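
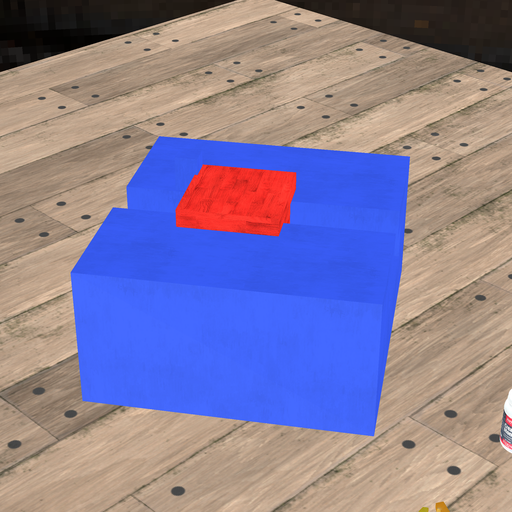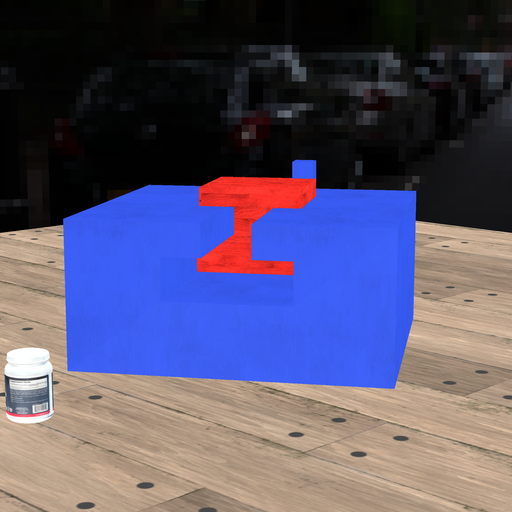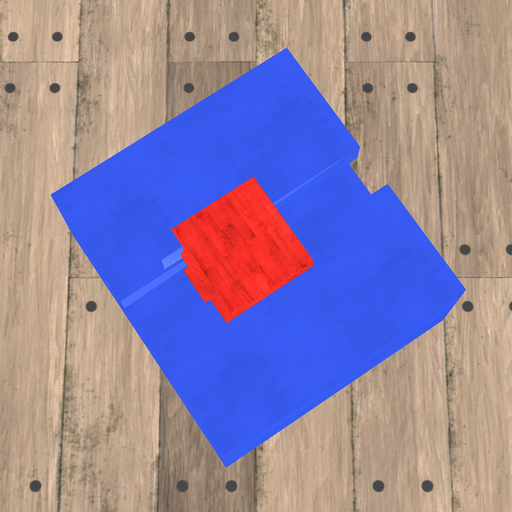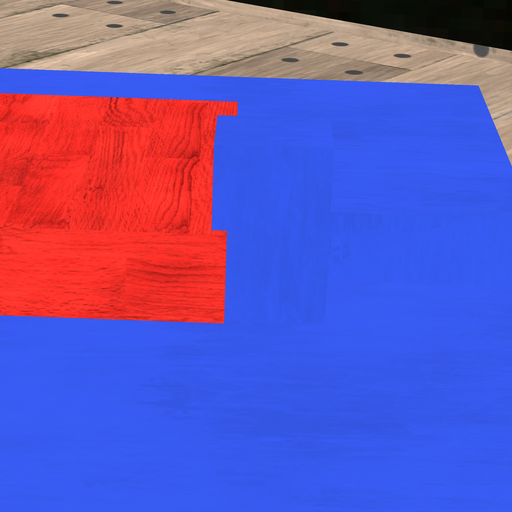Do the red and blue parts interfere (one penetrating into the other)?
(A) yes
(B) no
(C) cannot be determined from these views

(A) yes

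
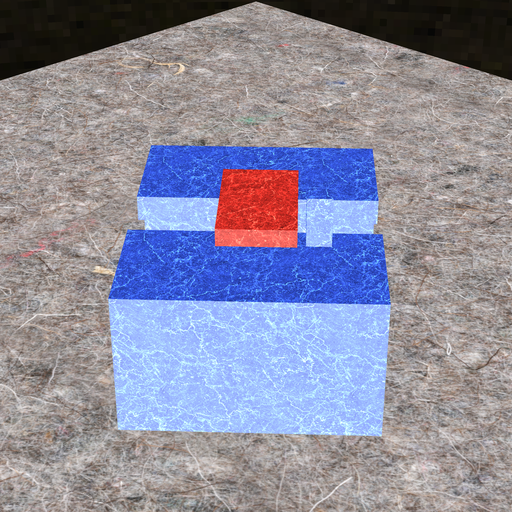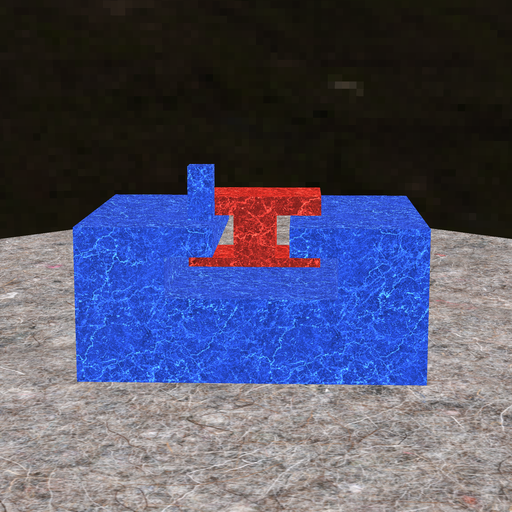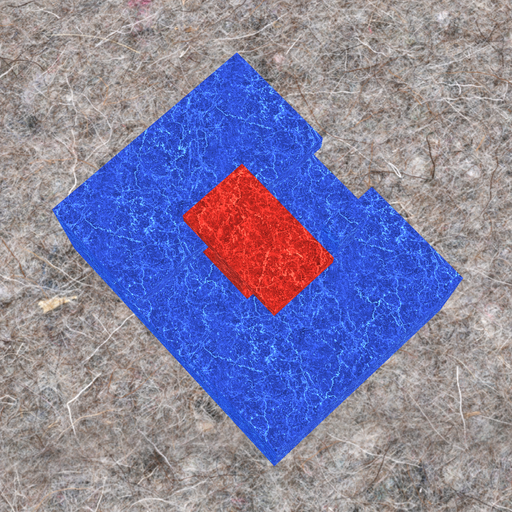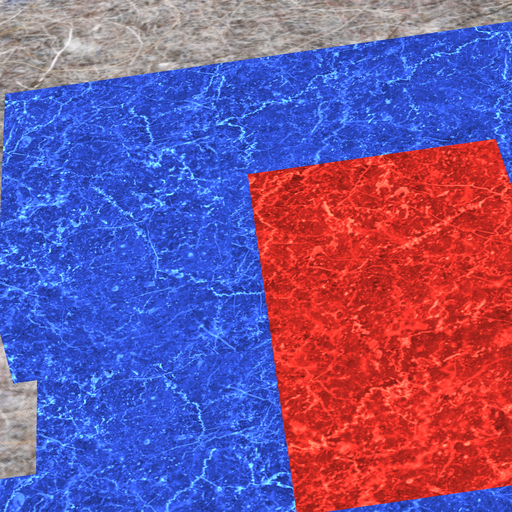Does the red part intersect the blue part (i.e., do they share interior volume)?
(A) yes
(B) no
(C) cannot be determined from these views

(B) no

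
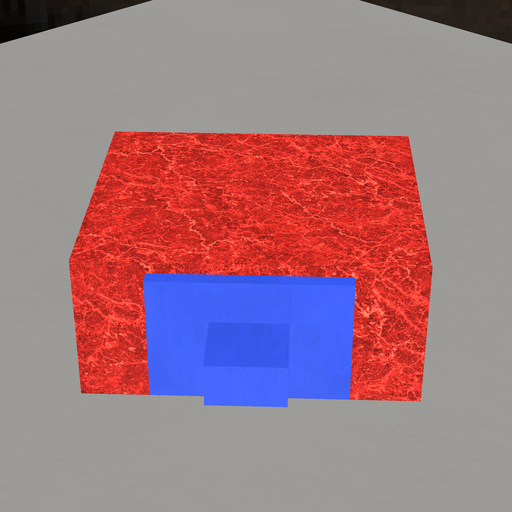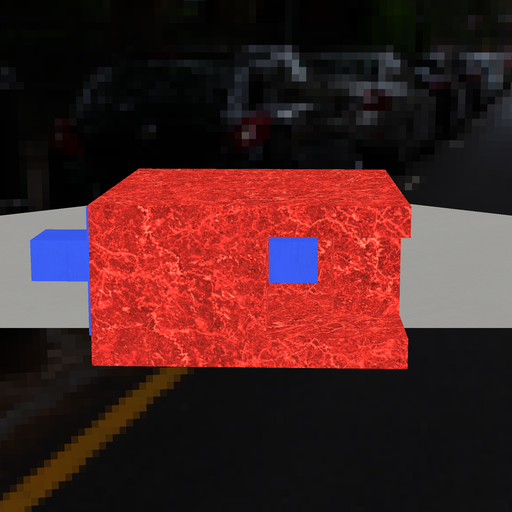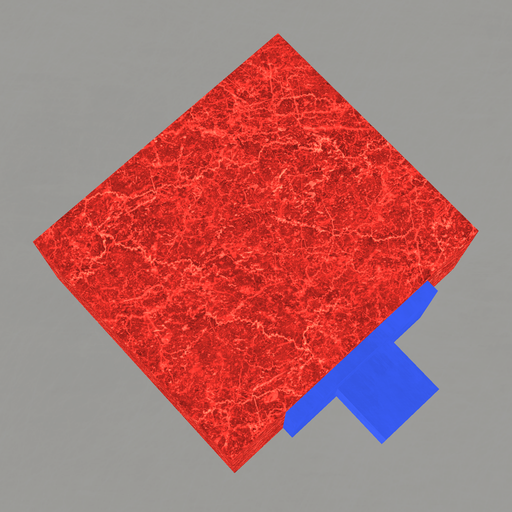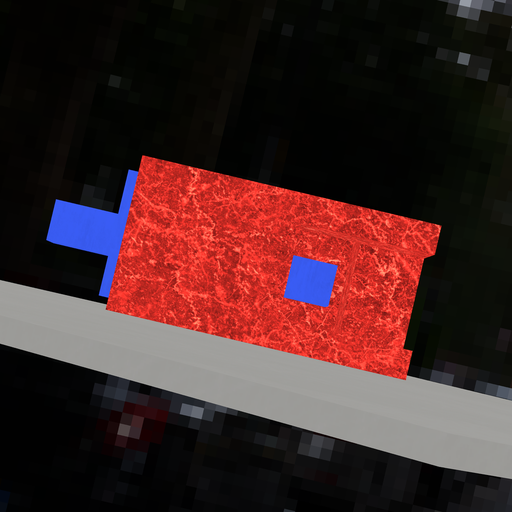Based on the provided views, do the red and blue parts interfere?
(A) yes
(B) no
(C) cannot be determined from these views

(B) no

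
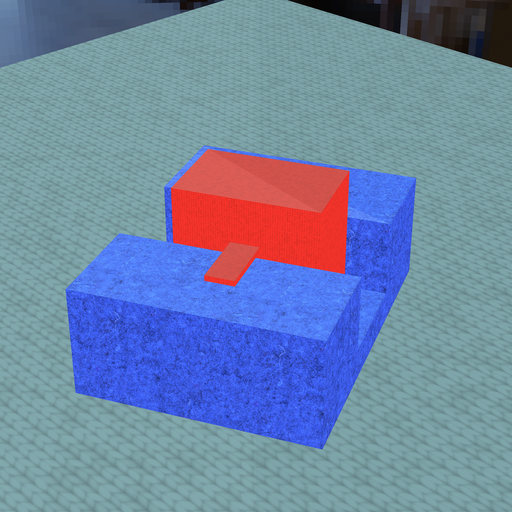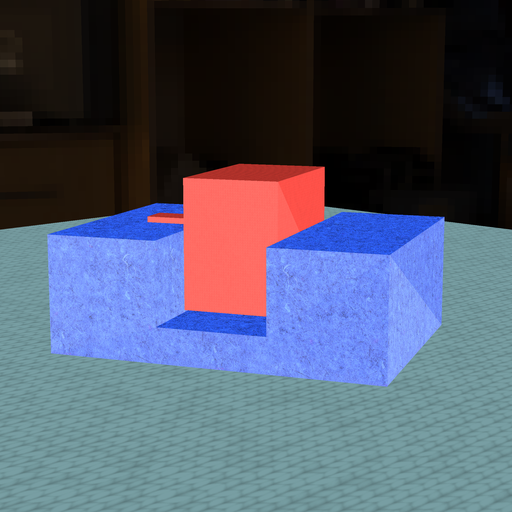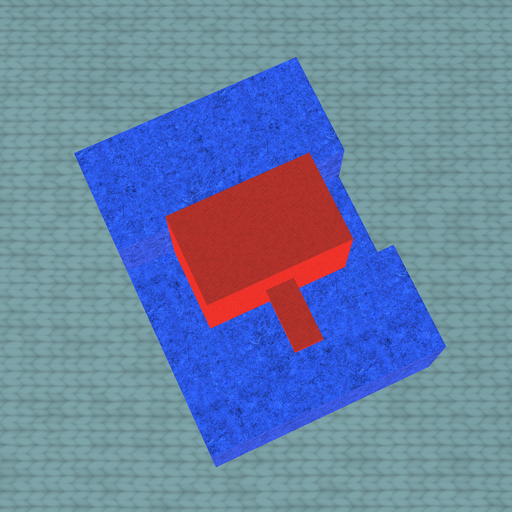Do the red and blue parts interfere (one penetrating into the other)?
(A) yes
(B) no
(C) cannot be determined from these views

(B) no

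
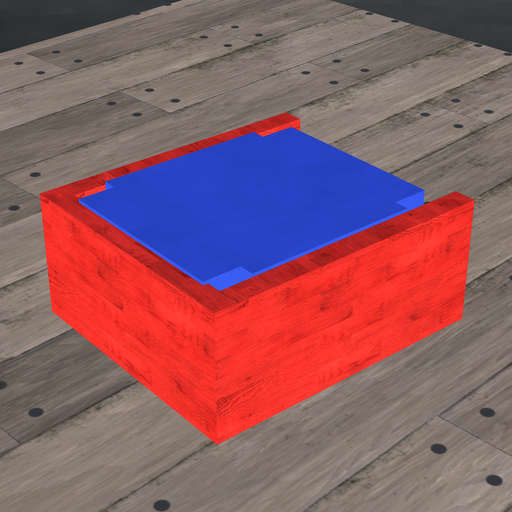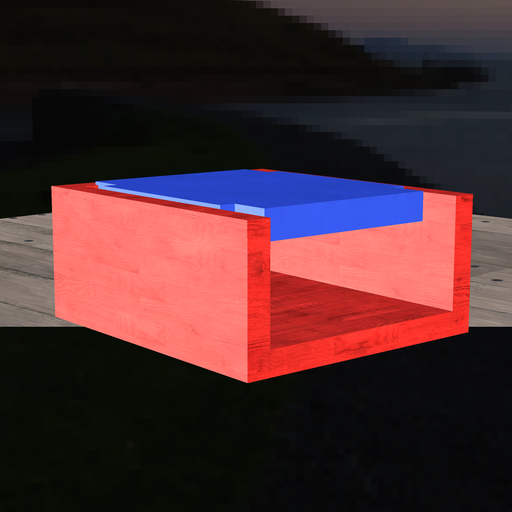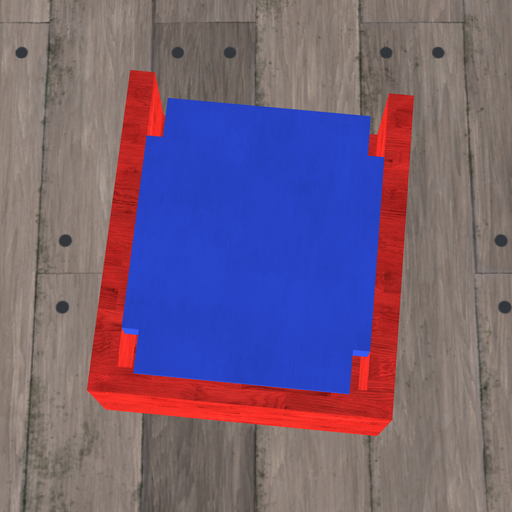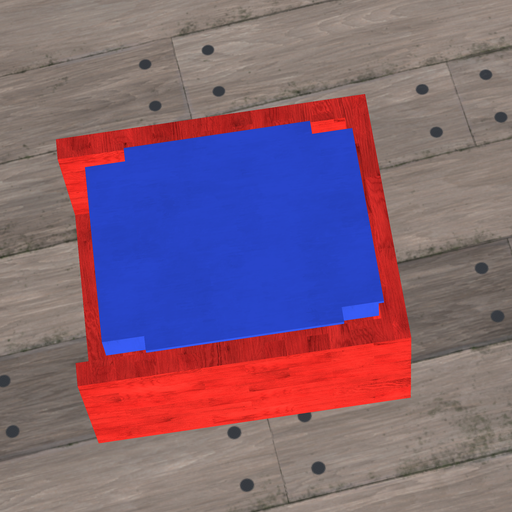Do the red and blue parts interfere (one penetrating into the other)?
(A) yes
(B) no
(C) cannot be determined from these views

(A) yes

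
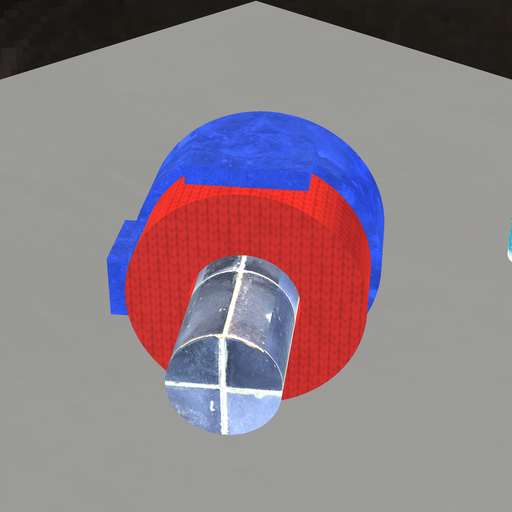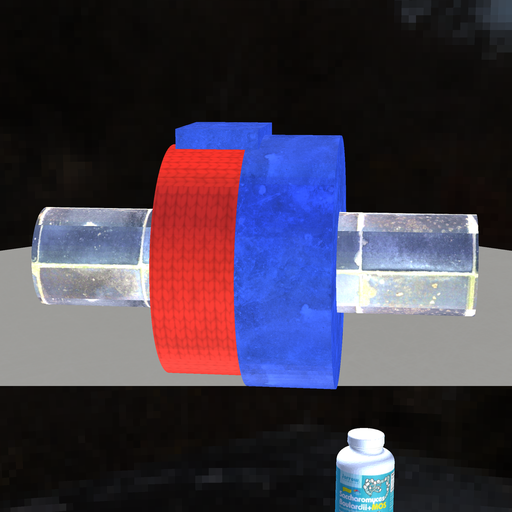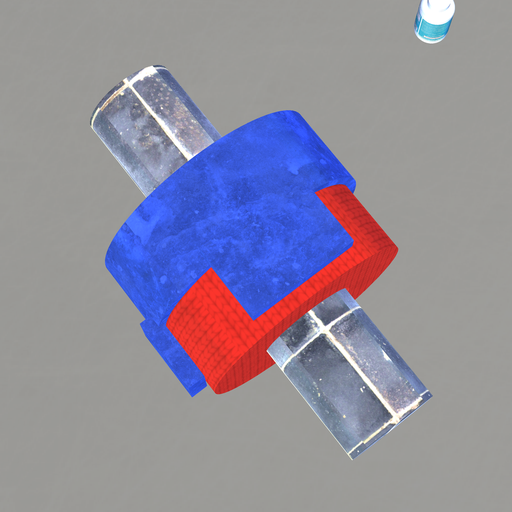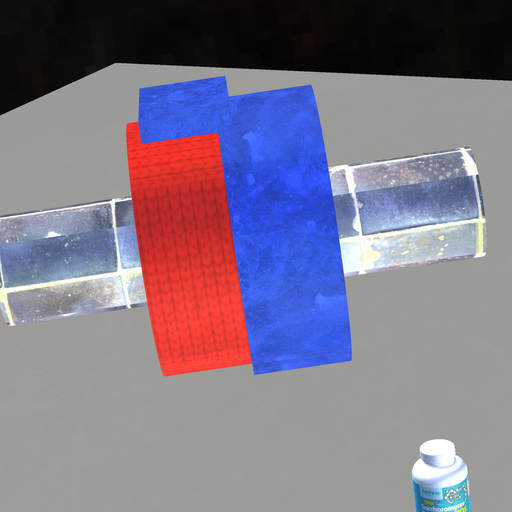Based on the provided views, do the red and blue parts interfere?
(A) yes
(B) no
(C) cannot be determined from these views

(A) yes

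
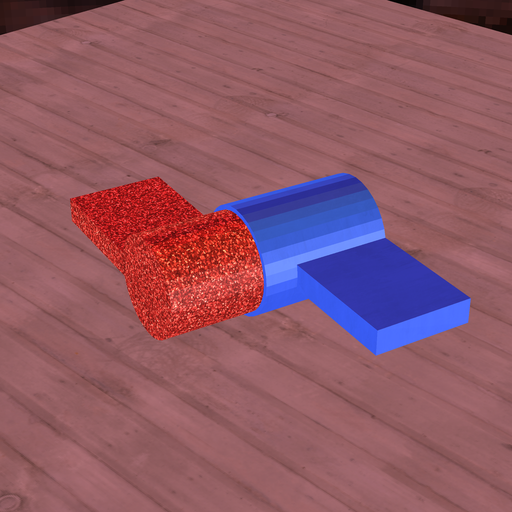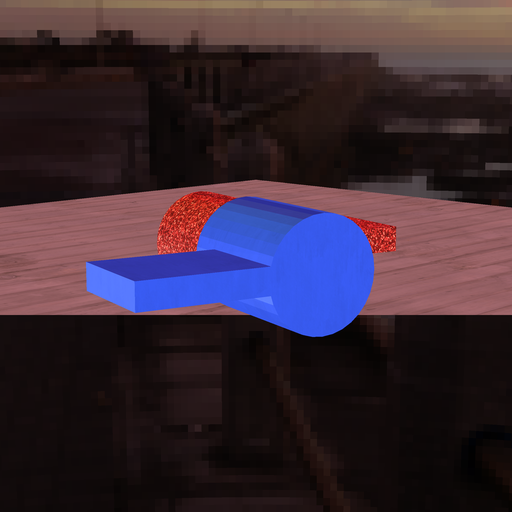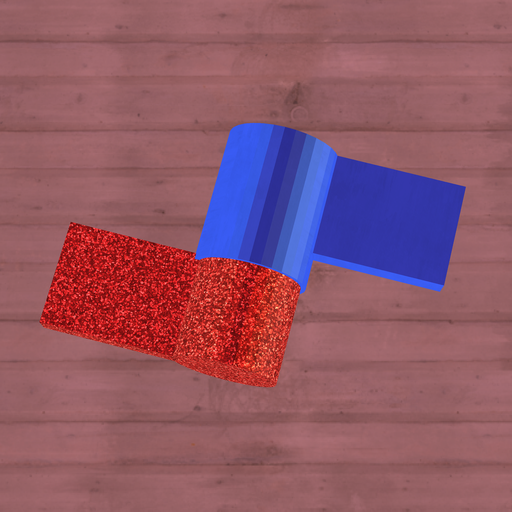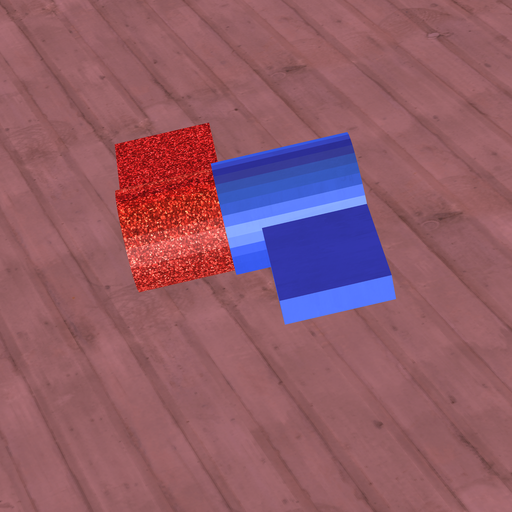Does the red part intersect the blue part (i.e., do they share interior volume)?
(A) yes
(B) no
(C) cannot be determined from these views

(A) yes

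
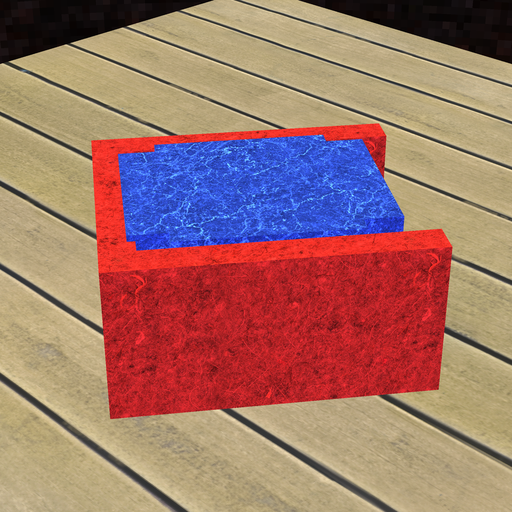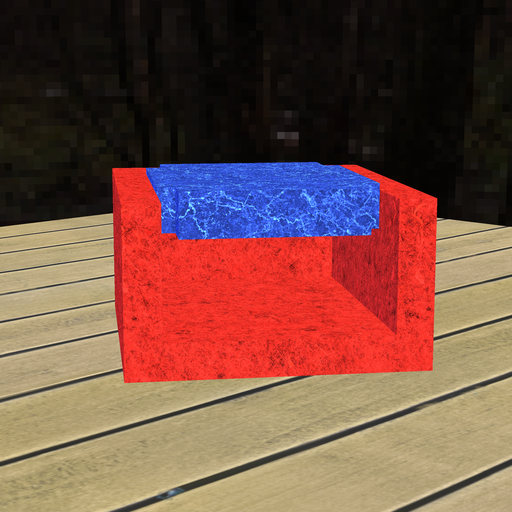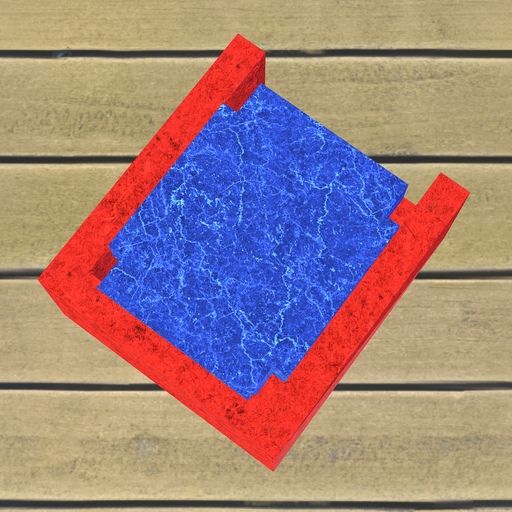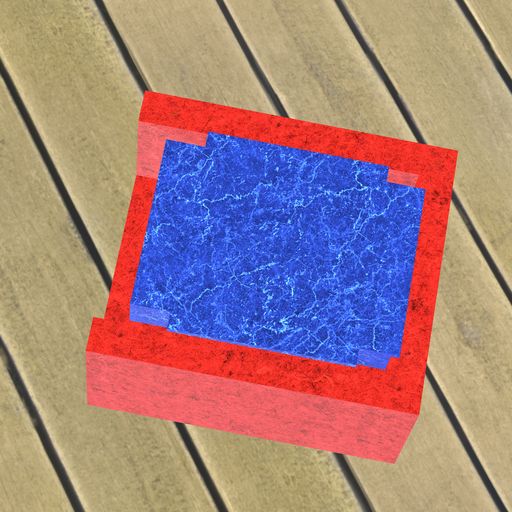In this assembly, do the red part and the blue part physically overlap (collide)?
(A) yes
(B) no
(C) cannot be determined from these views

(A) yes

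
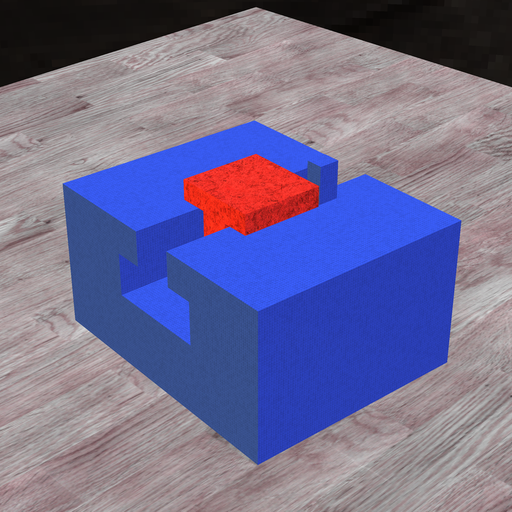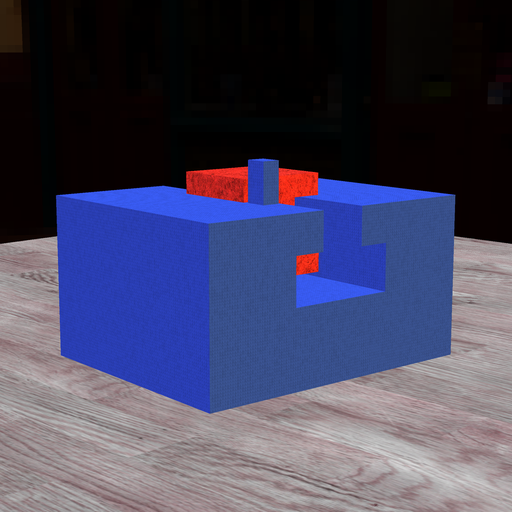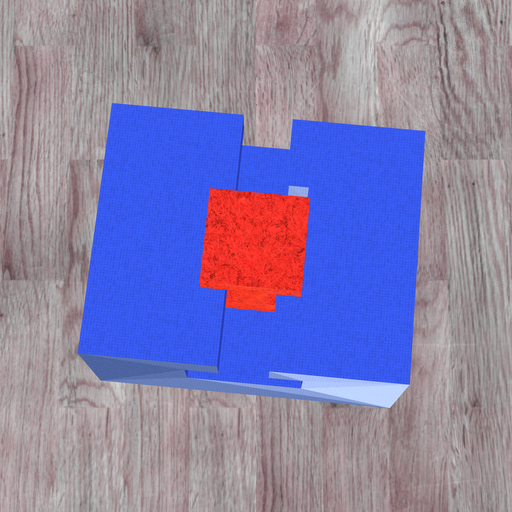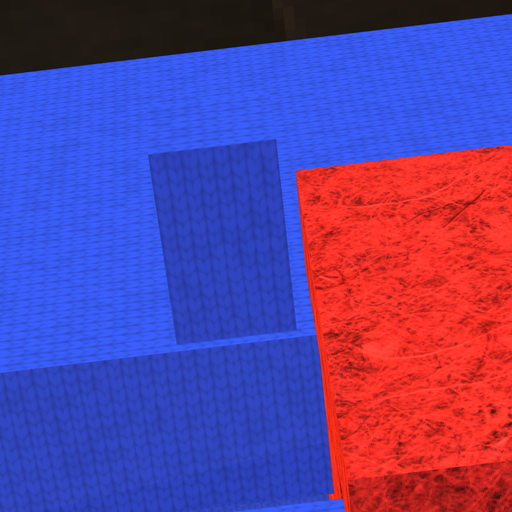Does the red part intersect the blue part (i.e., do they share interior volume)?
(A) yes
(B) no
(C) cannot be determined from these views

(B) no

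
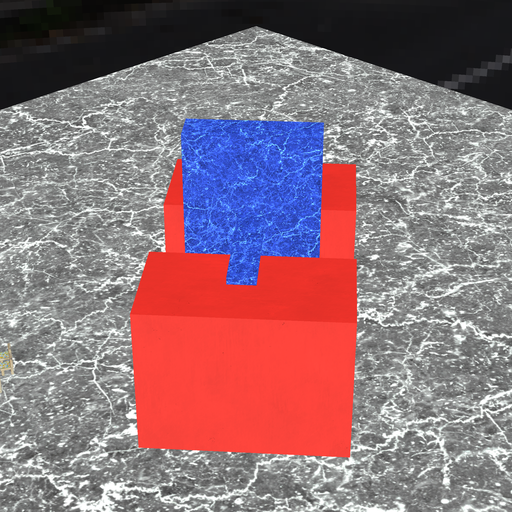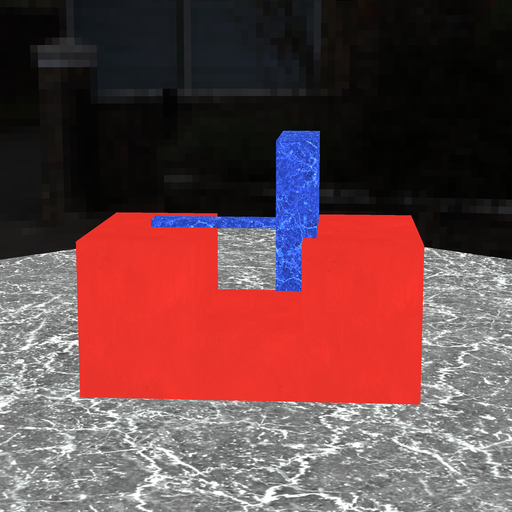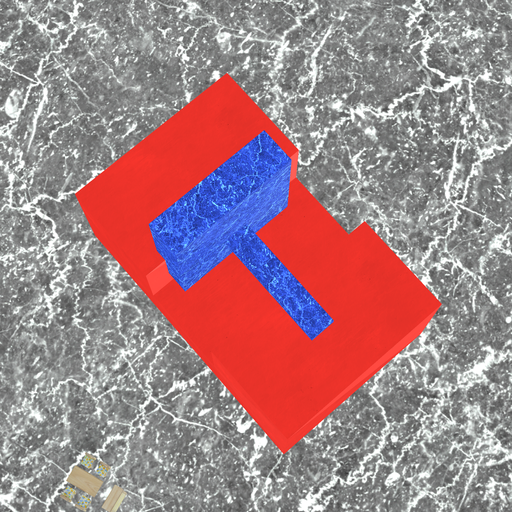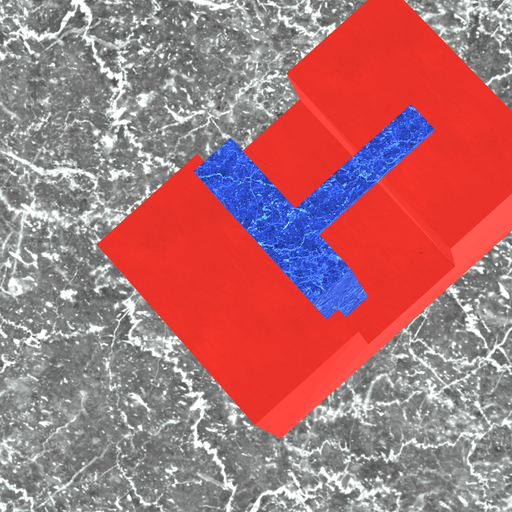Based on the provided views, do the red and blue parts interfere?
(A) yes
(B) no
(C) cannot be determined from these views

(A) yes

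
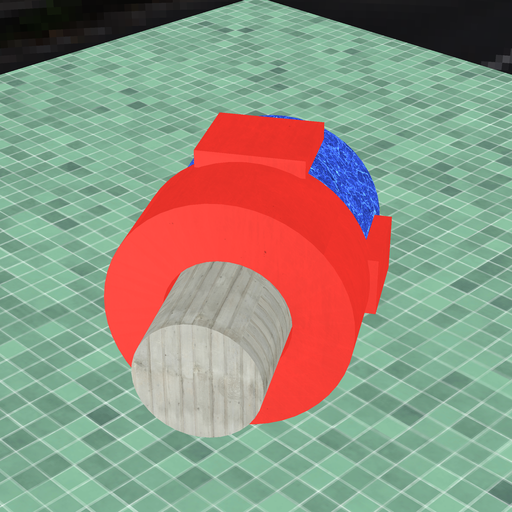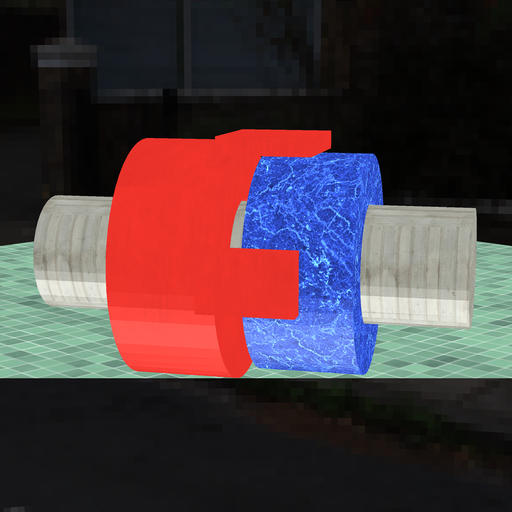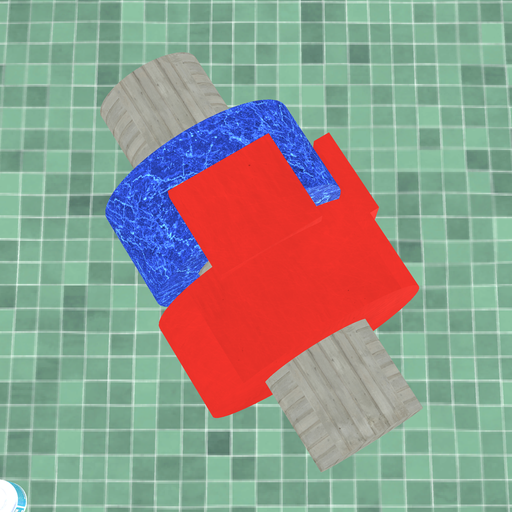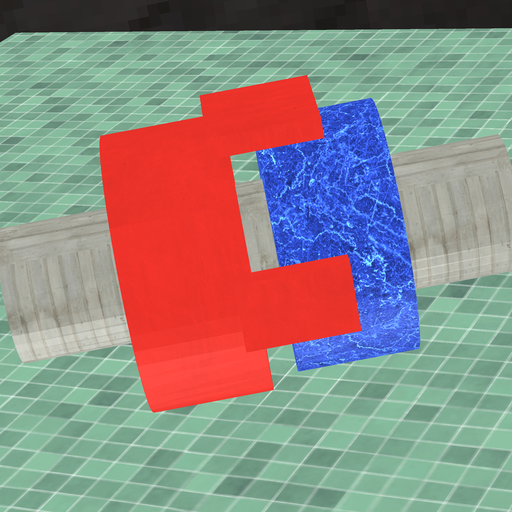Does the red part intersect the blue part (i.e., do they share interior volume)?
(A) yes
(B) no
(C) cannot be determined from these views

(B) no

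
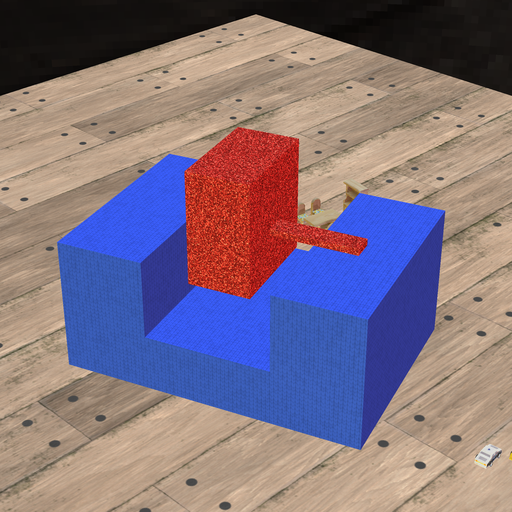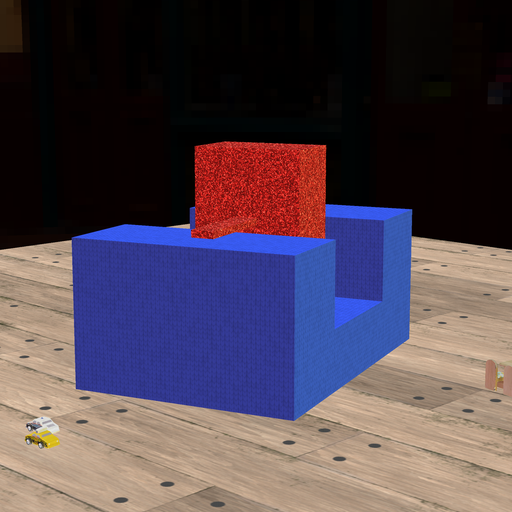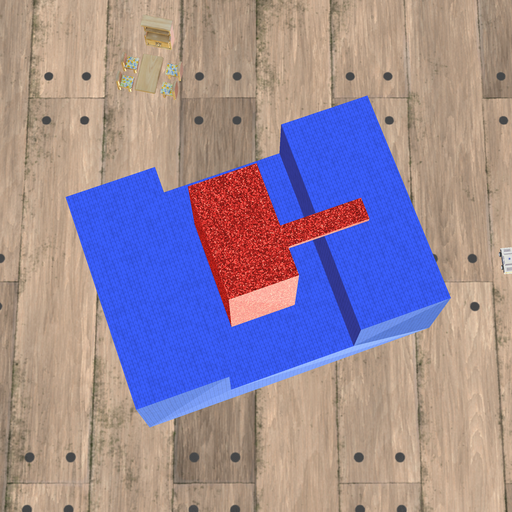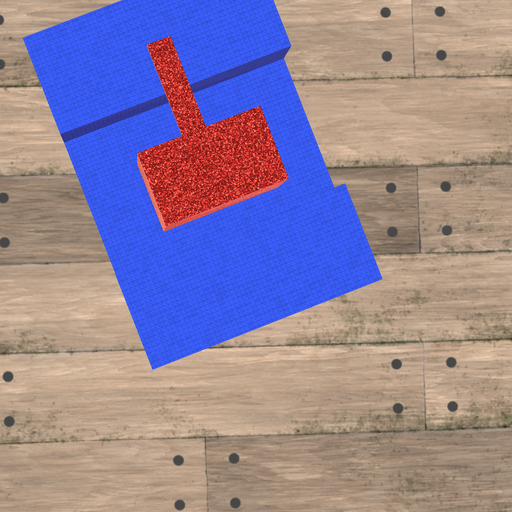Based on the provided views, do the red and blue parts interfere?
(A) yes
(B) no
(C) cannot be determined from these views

(B) no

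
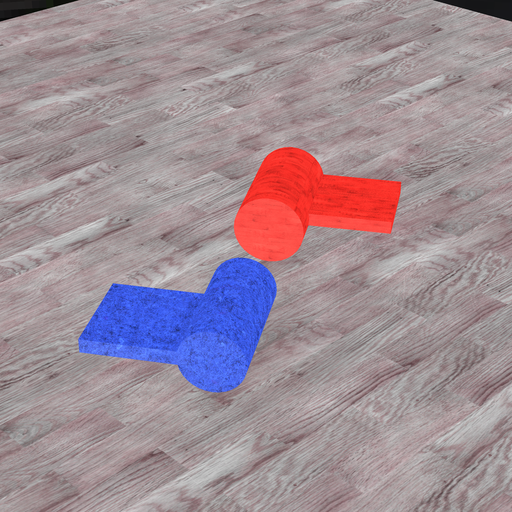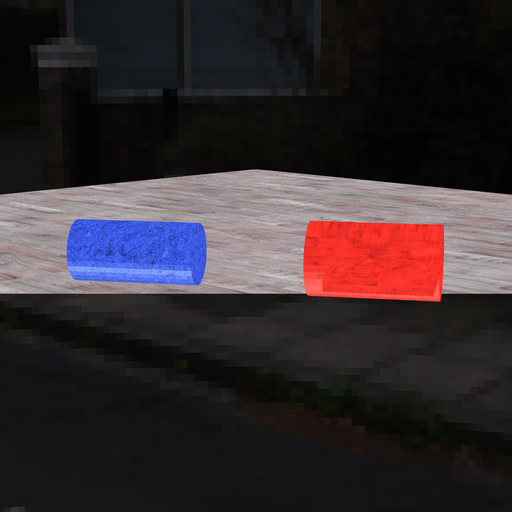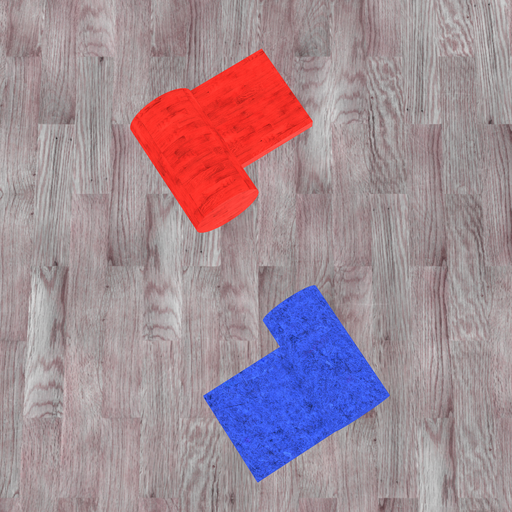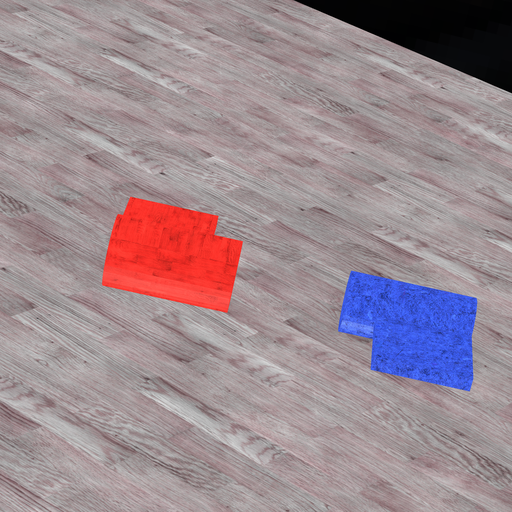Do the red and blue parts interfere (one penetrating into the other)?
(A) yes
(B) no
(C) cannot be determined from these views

(B) no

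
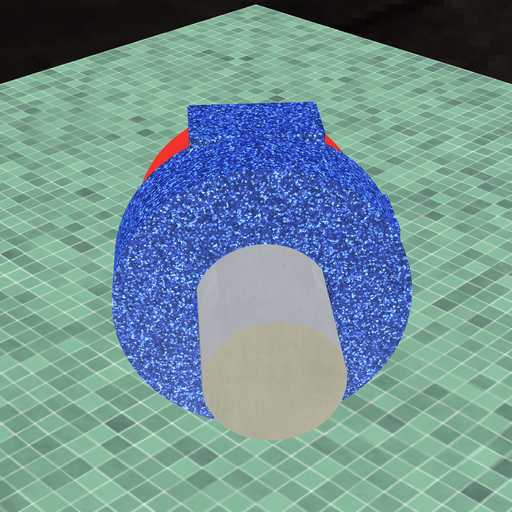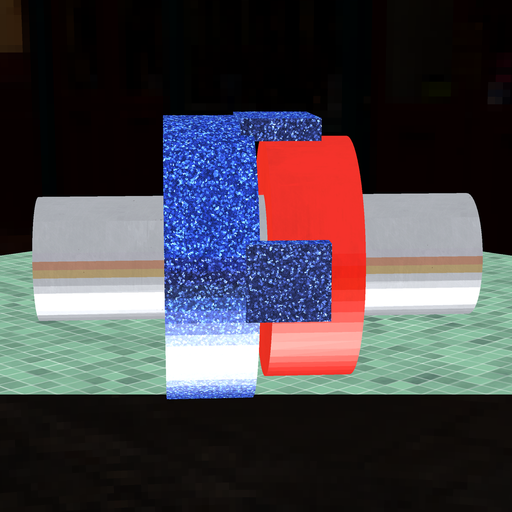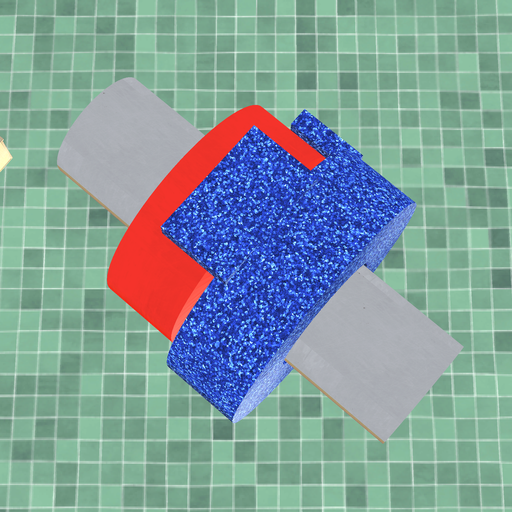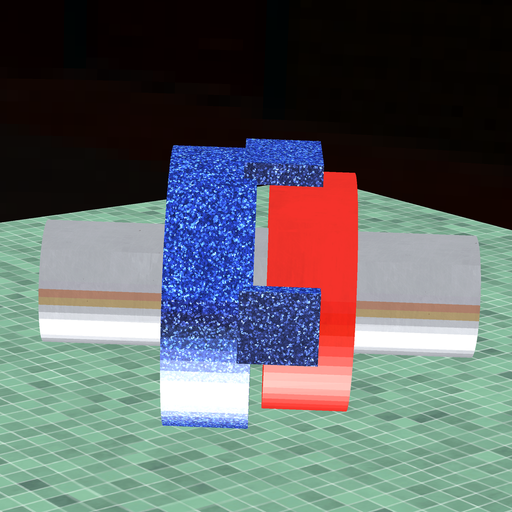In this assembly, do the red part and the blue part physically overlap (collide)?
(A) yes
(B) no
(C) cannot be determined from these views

(B) no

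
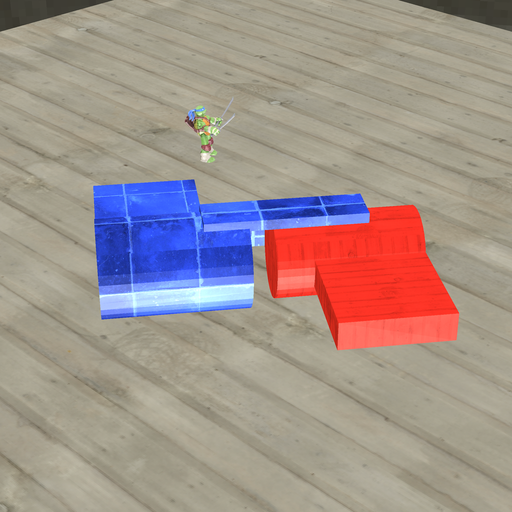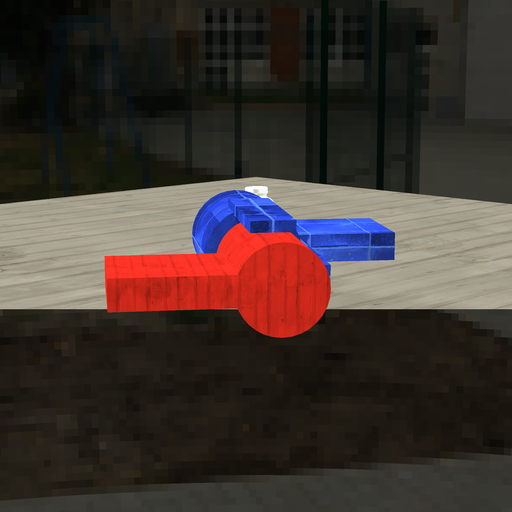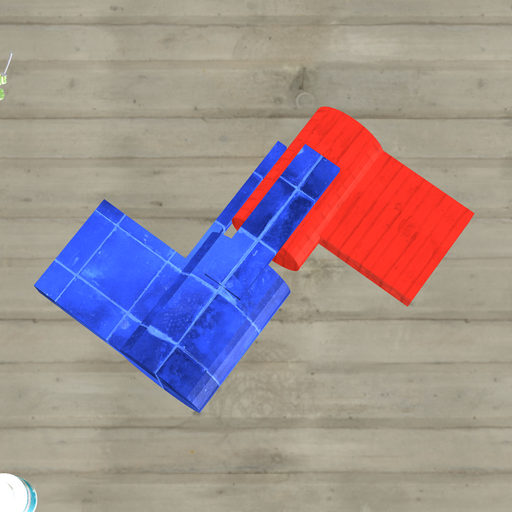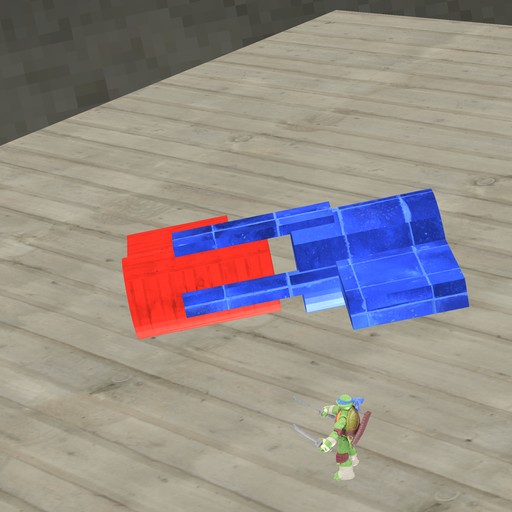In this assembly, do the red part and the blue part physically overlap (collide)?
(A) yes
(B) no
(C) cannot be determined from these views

(B) no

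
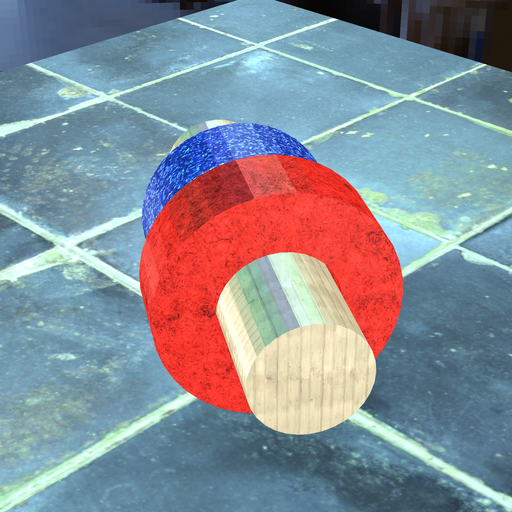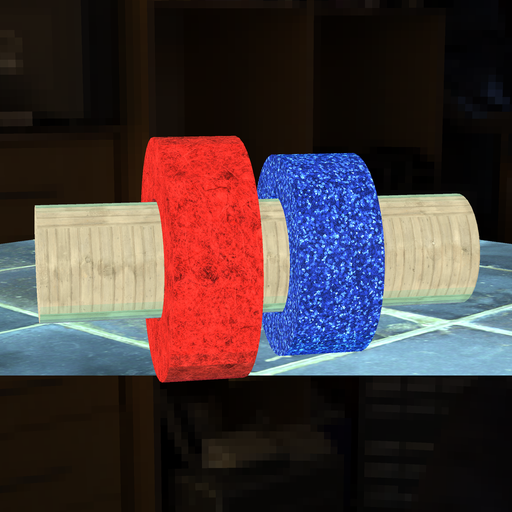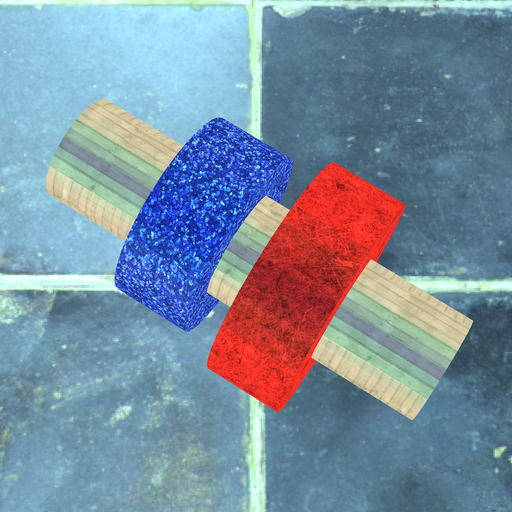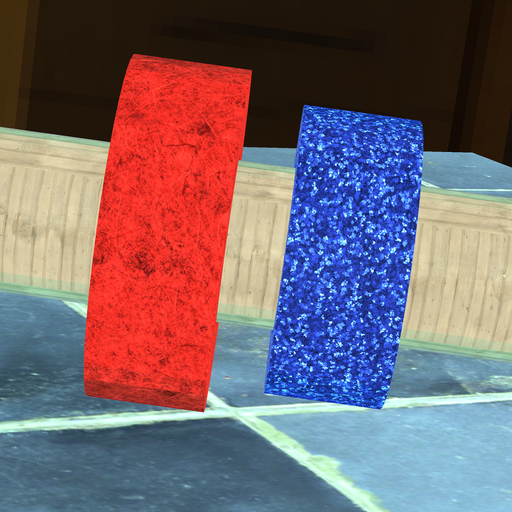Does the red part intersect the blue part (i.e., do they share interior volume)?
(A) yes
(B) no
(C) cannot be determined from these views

(B) no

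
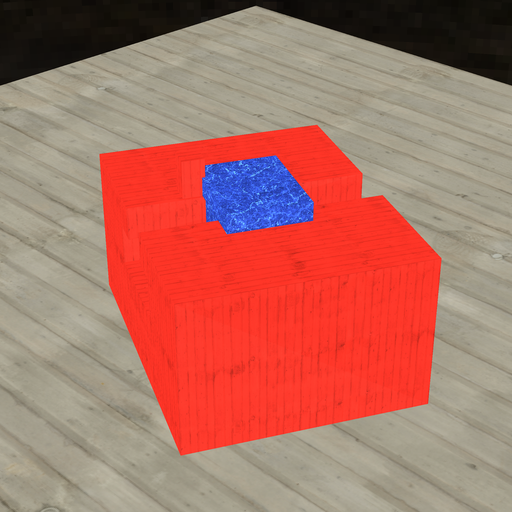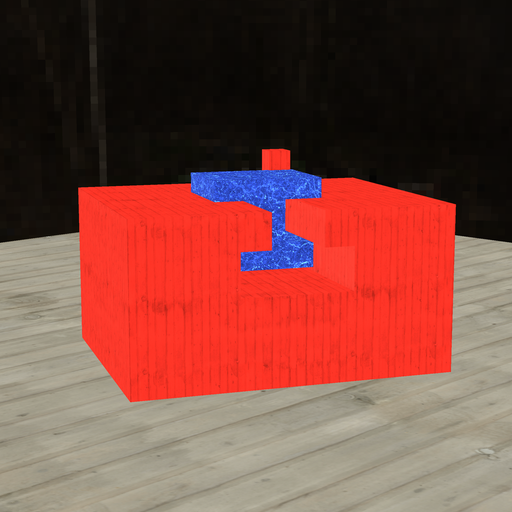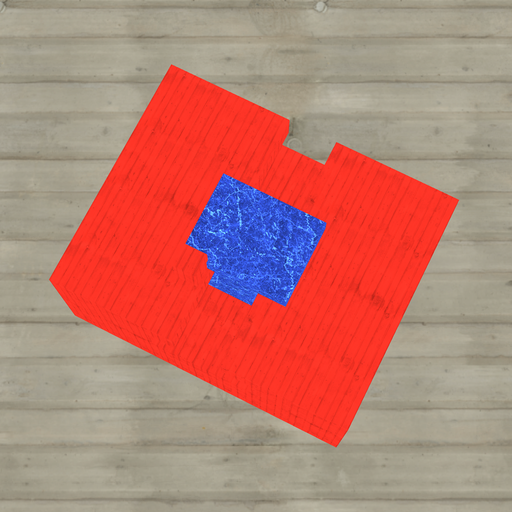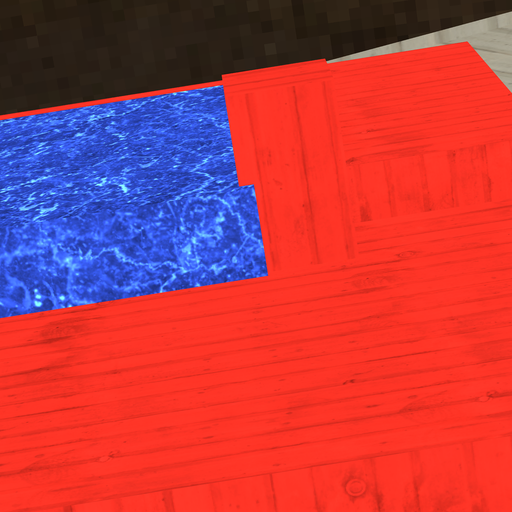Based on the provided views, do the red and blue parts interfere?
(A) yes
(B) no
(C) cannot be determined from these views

(A) yes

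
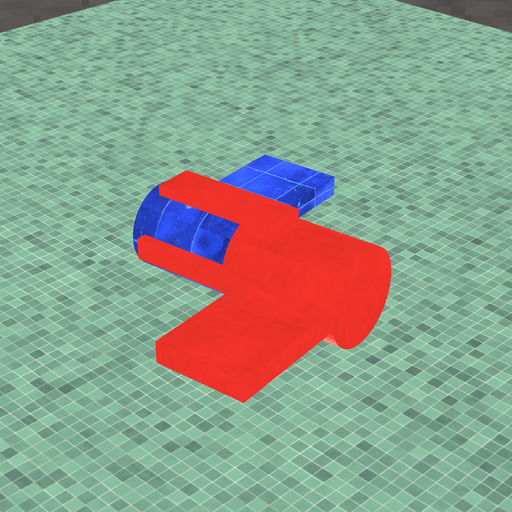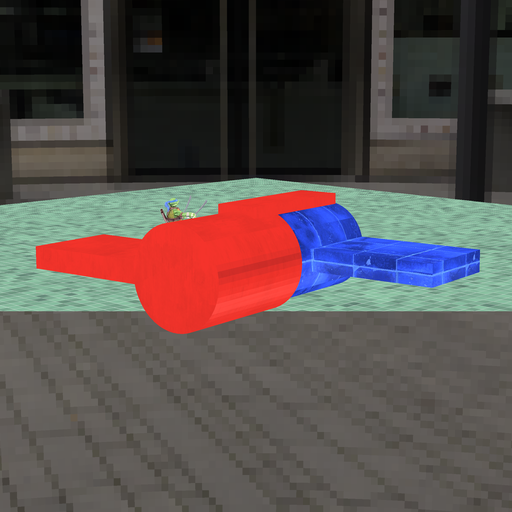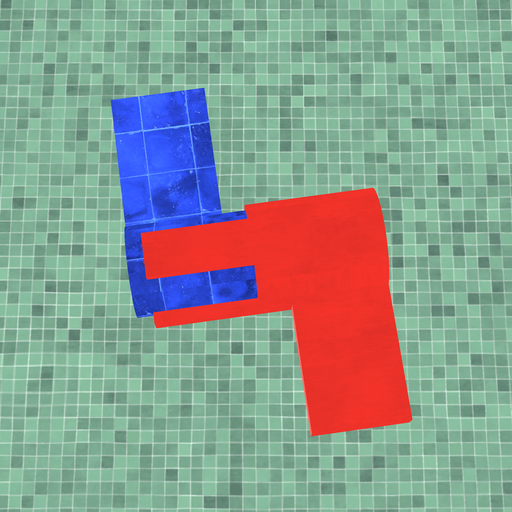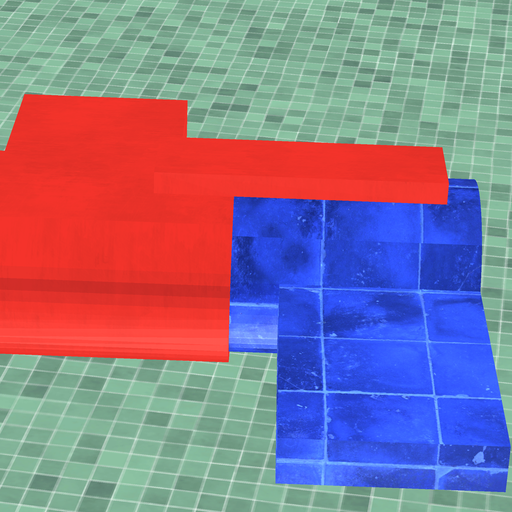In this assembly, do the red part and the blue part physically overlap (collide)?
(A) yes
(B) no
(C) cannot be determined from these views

(A) yes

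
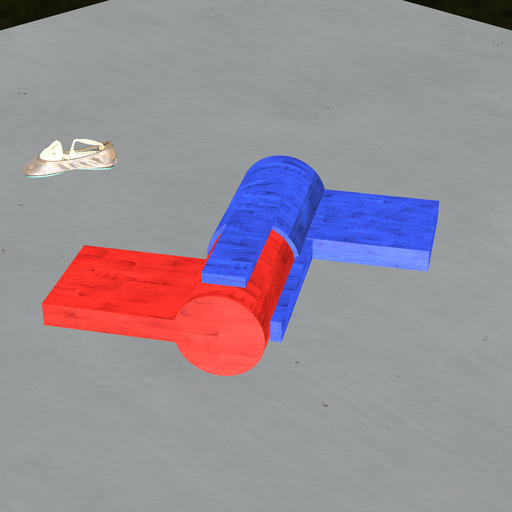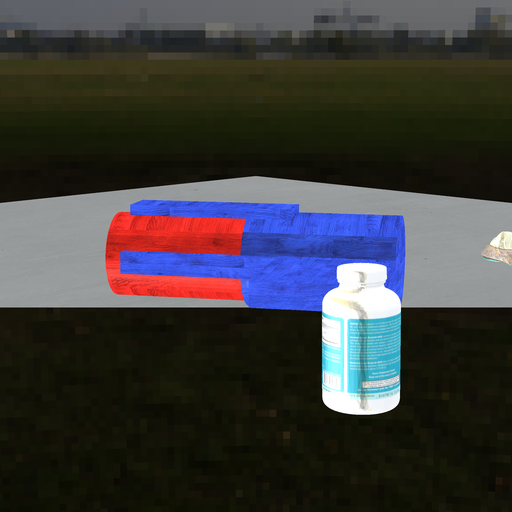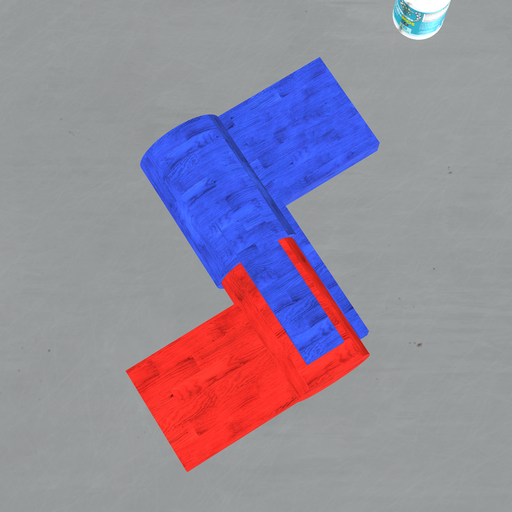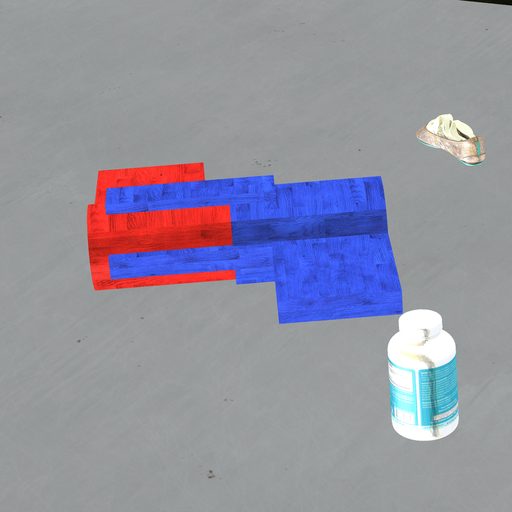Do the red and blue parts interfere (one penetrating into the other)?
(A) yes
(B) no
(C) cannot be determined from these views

(A) yes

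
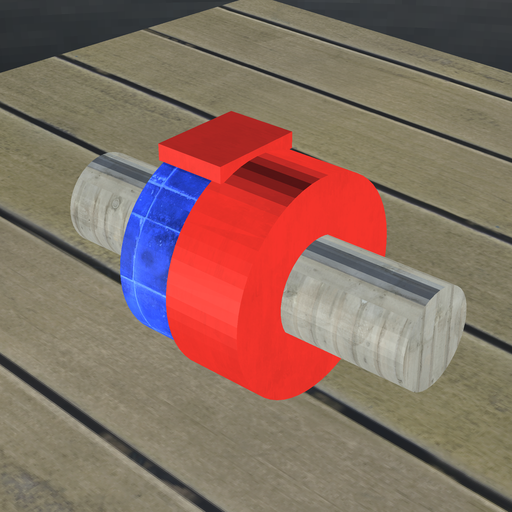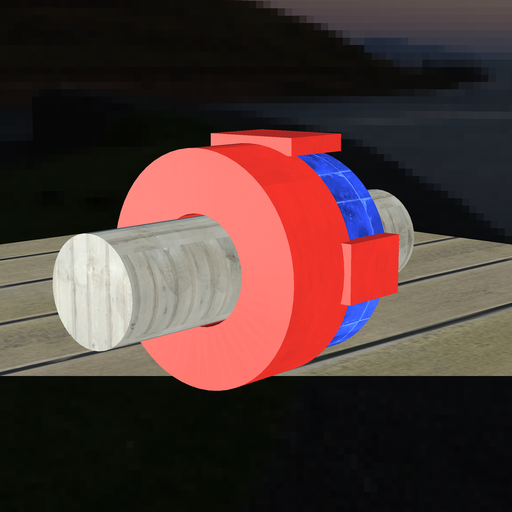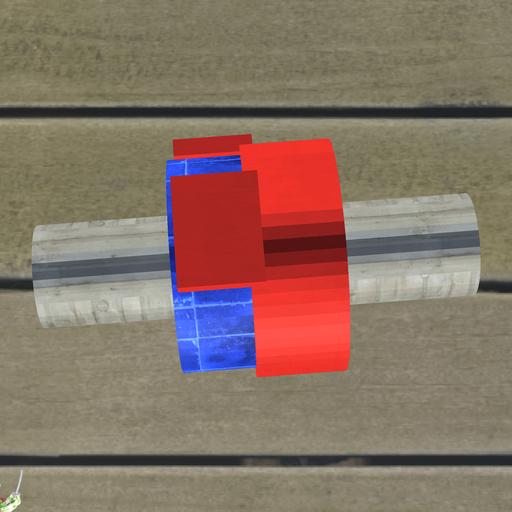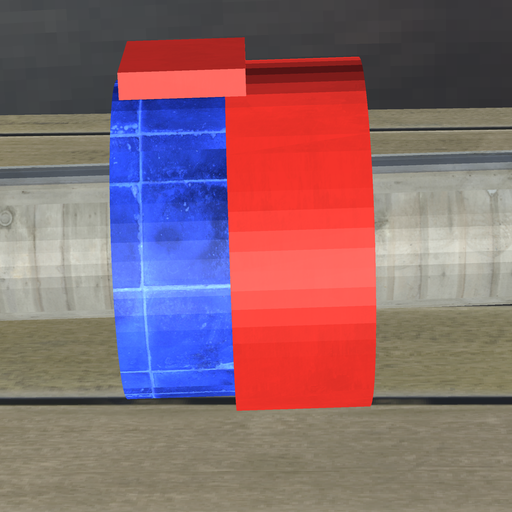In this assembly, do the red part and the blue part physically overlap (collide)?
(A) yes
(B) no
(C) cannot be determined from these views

(A) yes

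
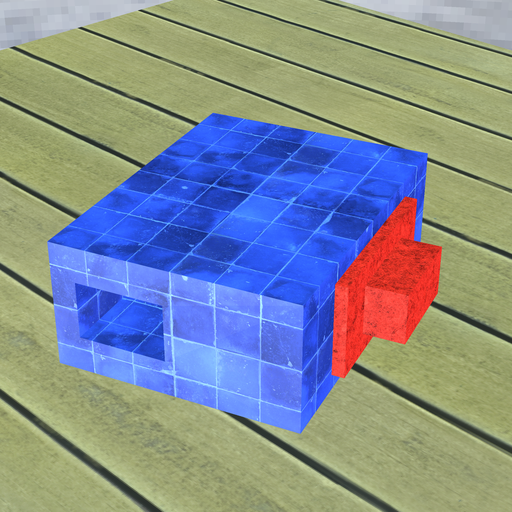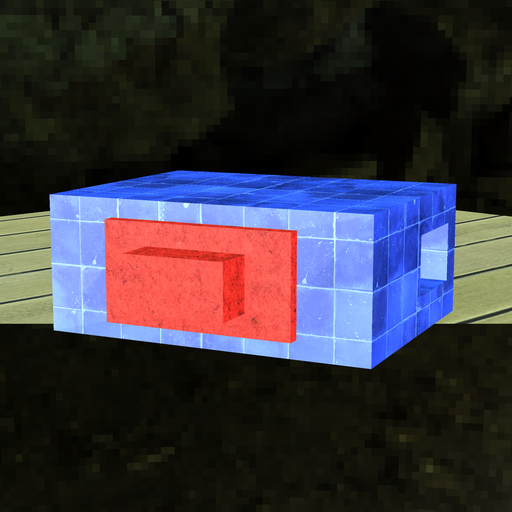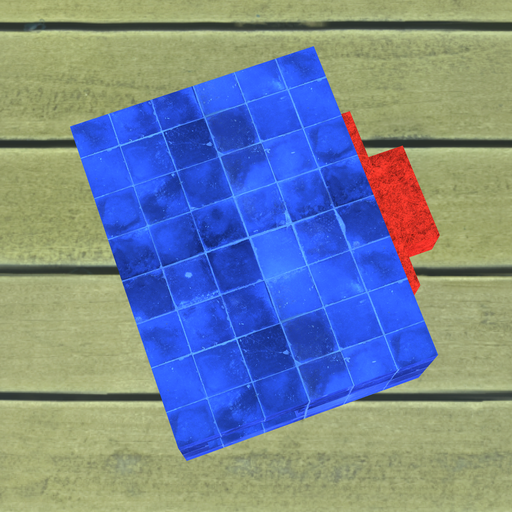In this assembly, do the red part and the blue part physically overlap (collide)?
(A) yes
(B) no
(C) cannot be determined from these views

(C) cannot be determined from these views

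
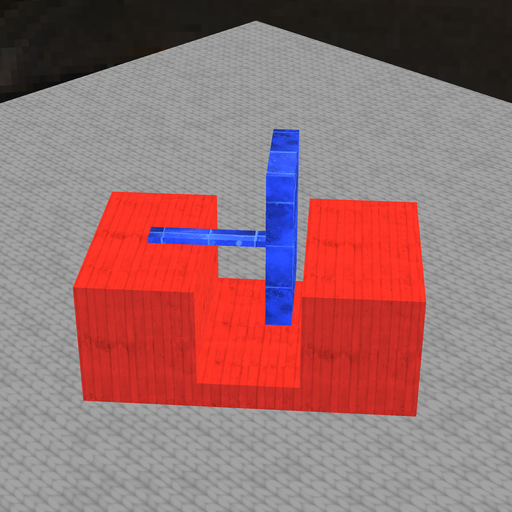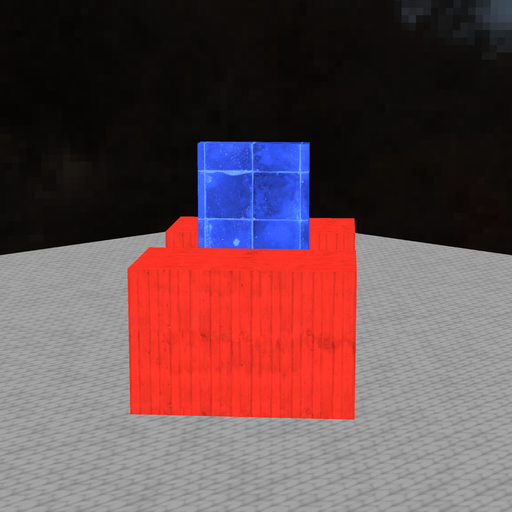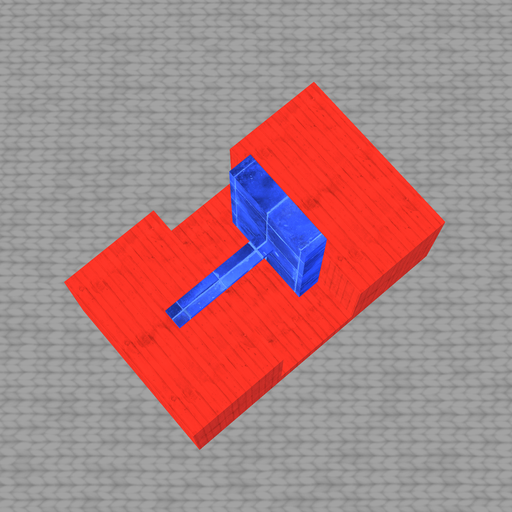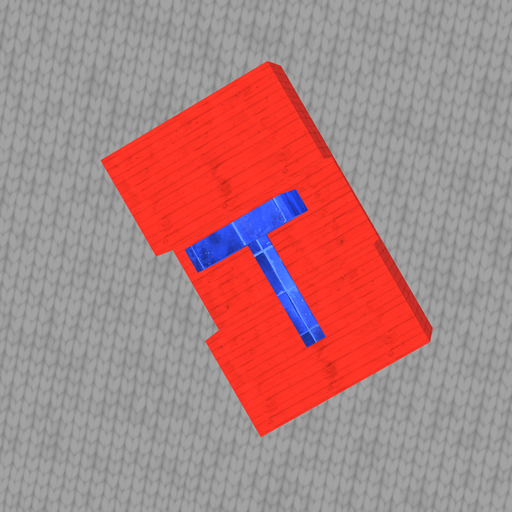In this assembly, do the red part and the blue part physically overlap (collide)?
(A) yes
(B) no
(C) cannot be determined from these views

(B) no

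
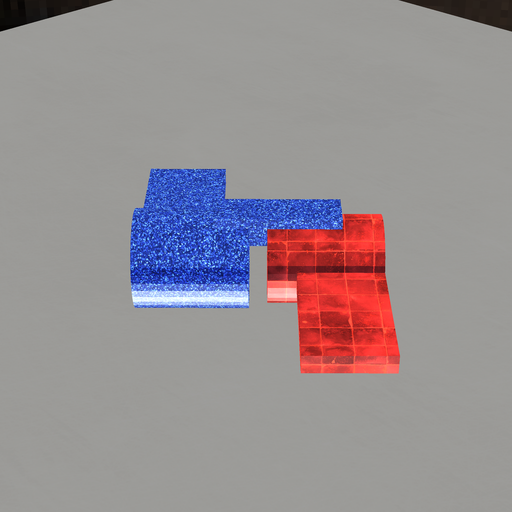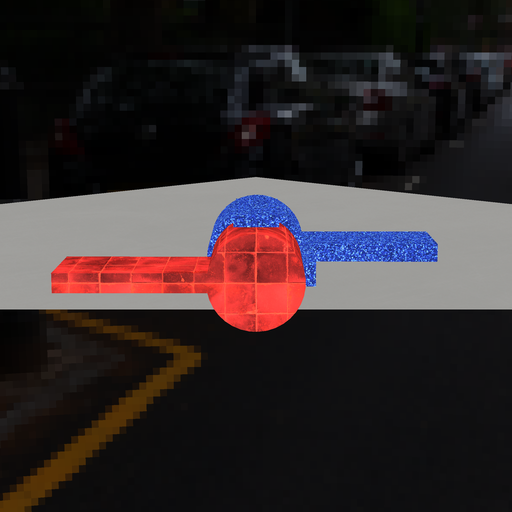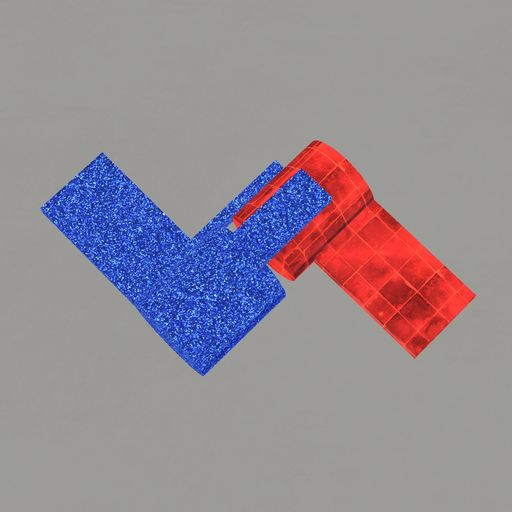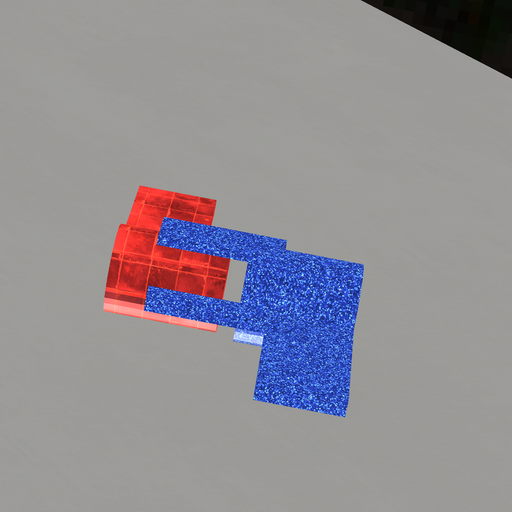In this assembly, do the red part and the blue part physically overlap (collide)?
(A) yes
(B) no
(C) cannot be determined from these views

(B) no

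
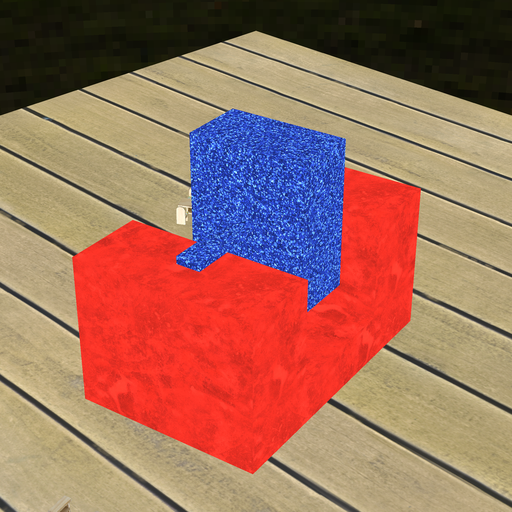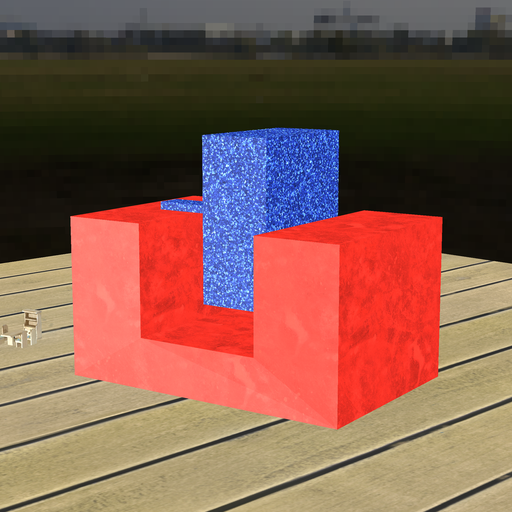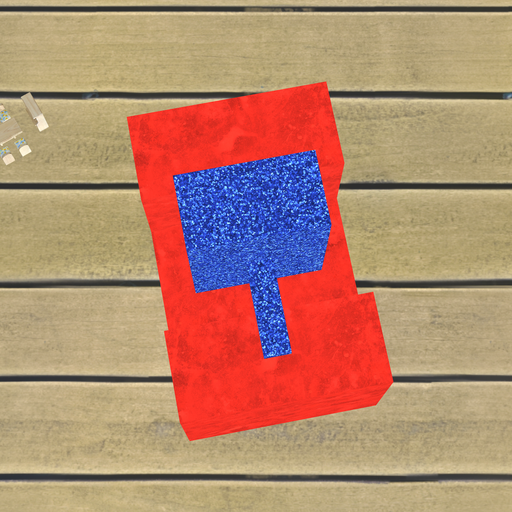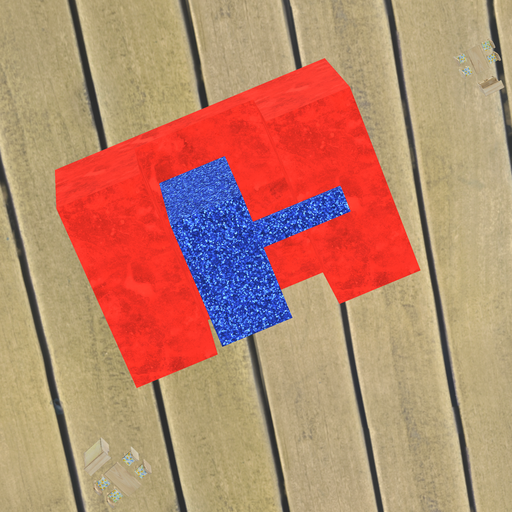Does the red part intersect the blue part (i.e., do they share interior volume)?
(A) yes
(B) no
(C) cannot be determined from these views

(B) no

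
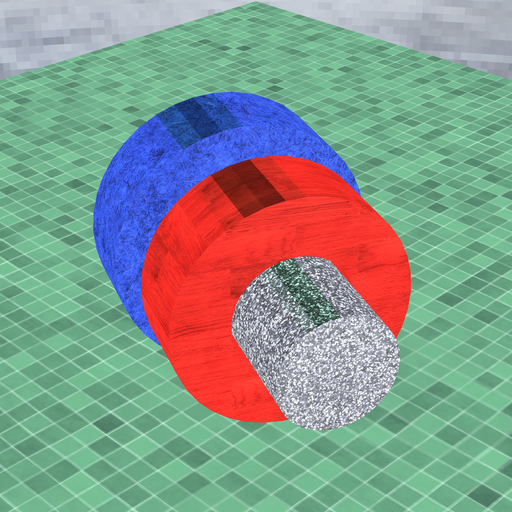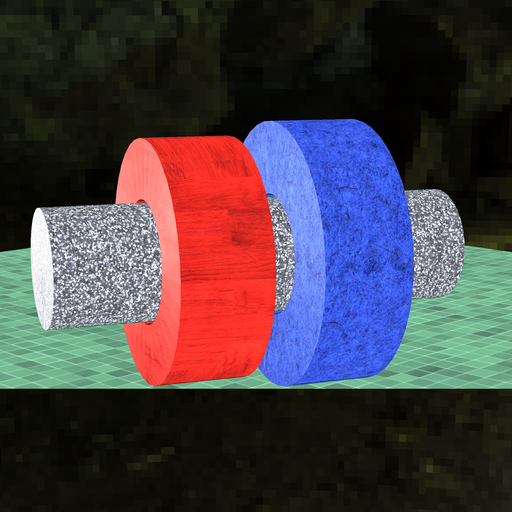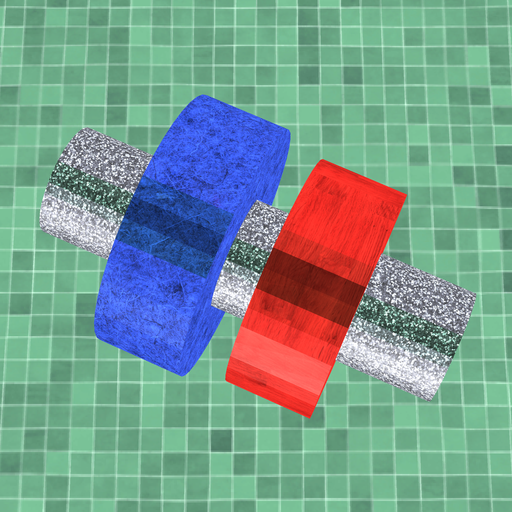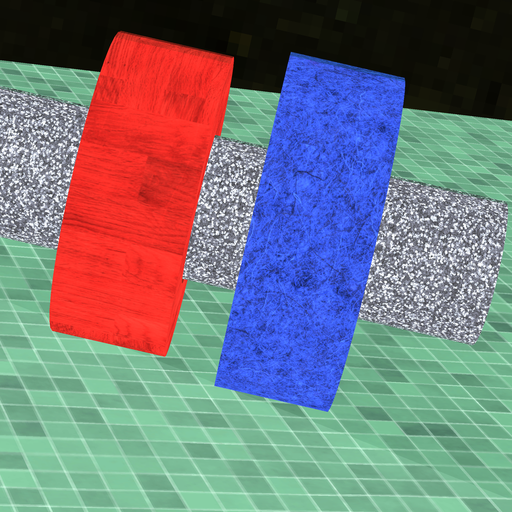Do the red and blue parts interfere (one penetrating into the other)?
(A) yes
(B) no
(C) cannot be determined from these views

(B) no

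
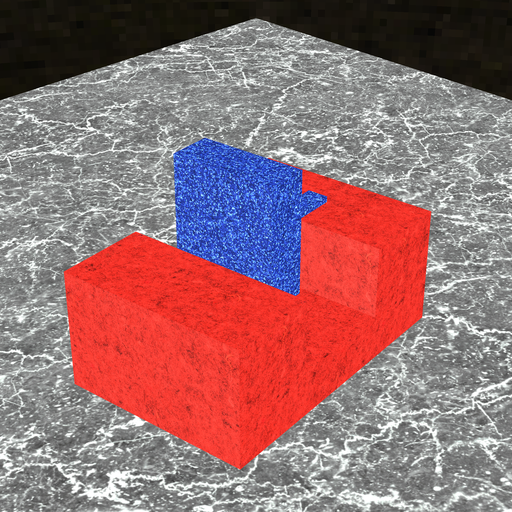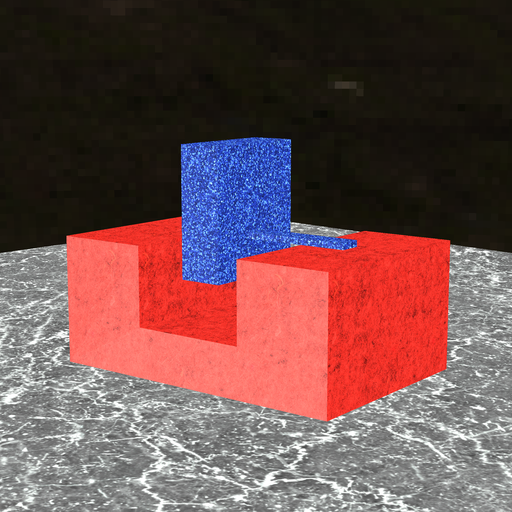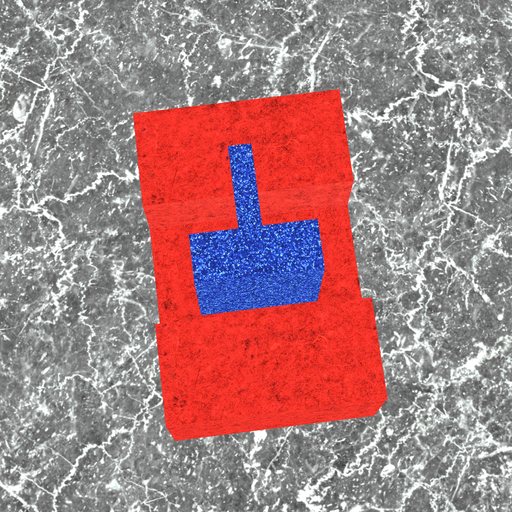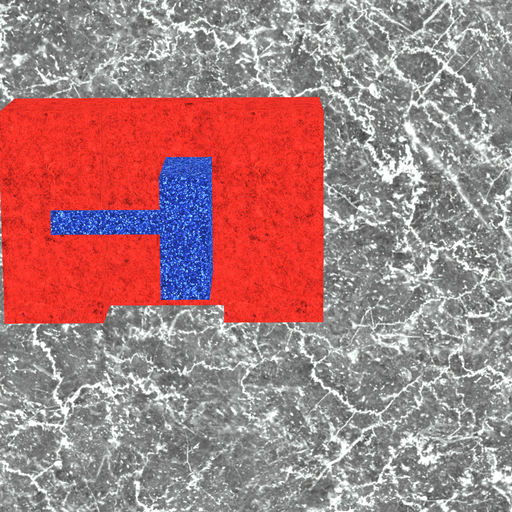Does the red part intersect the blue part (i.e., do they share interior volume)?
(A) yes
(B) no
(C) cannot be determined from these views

(B) no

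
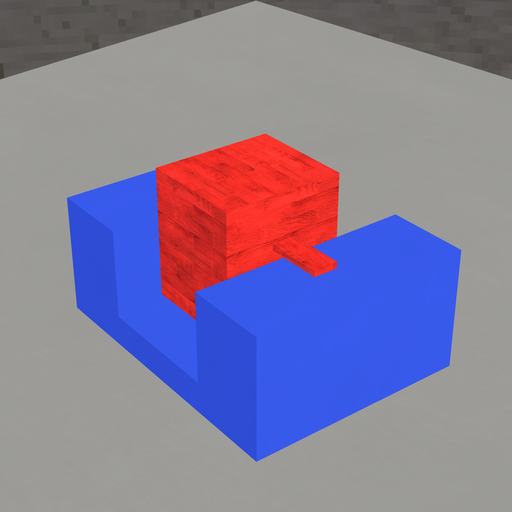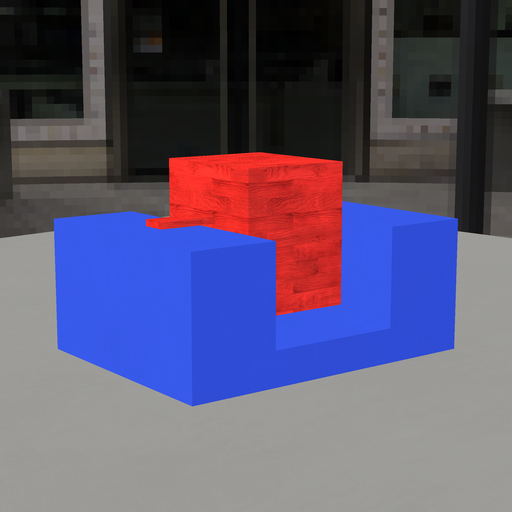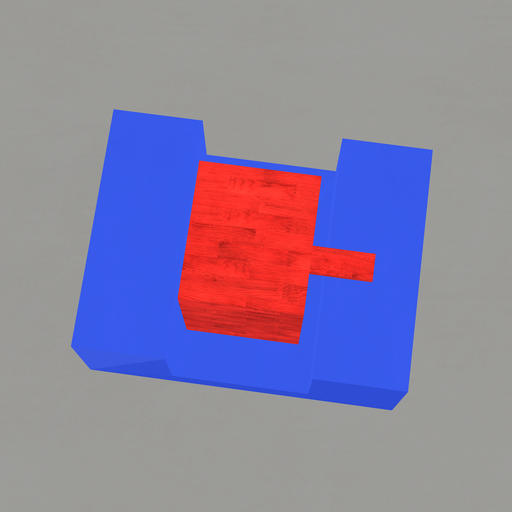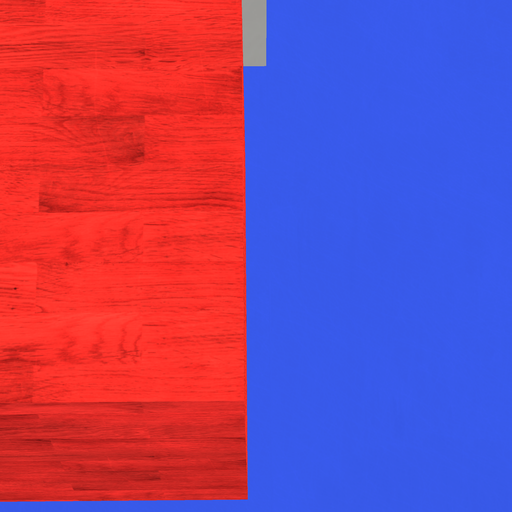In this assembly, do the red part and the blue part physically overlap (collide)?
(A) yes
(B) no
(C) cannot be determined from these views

(B) no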